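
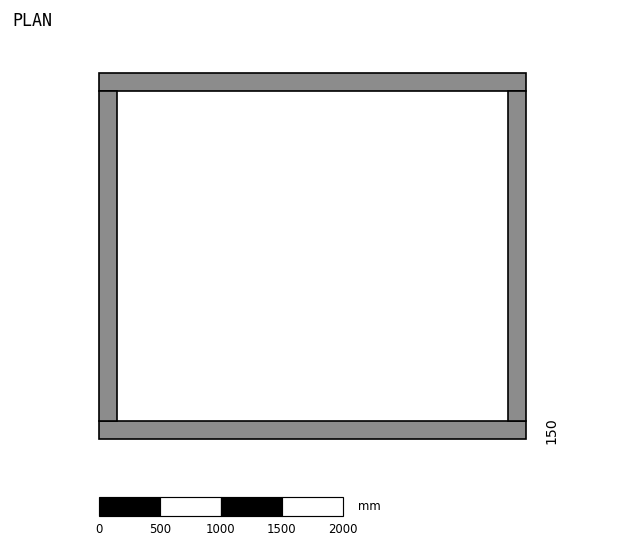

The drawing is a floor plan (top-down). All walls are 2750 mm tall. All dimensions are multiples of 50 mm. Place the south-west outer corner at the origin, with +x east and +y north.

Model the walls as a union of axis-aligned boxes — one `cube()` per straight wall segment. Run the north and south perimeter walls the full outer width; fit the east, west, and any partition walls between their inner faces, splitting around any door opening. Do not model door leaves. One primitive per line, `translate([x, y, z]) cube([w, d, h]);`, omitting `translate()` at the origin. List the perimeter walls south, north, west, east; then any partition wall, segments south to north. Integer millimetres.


cube([3500, 150, 2750]);
translate([0, 2850, 0]) cube([3500, 150, 2750]);
translate([0, 150, 0]) cube([150, 2700, 2750]);
translate([3350, 150, 0]) cube([150, 2700, 2750]);


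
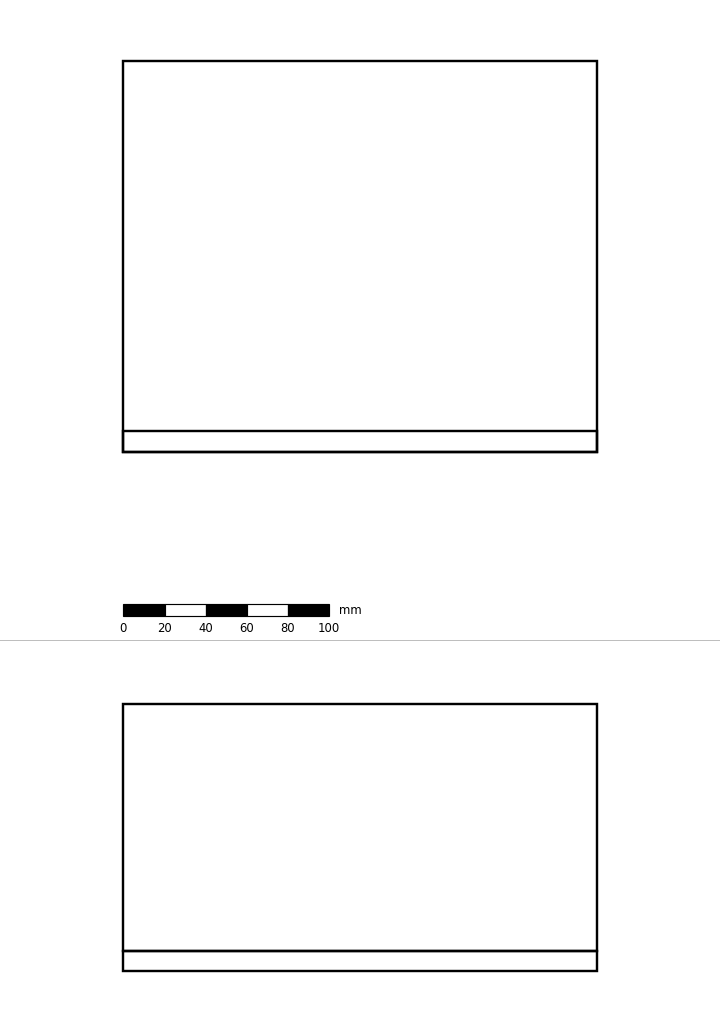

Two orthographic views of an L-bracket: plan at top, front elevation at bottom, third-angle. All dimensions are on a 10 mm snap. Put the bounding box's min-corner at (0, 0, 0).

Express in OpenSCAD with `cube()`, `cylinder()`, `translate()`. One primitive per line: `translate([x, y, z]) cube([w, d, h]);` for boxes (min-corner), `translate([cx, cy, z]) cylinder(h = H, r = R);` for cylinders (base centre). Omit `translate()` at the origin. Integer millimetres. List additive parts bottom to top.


cube([230, 190, 10]);
translate([0, 0, 10]) cube([230, 10, 120]);


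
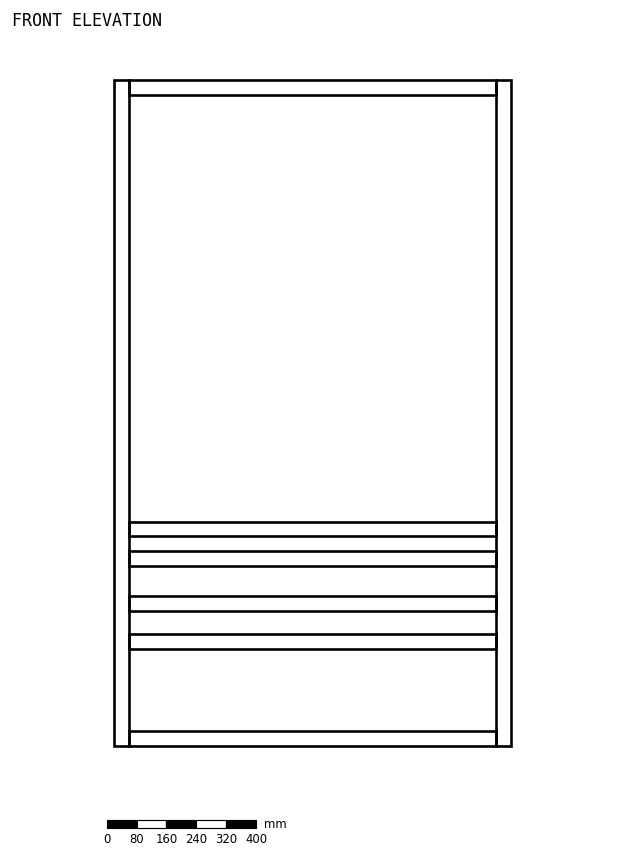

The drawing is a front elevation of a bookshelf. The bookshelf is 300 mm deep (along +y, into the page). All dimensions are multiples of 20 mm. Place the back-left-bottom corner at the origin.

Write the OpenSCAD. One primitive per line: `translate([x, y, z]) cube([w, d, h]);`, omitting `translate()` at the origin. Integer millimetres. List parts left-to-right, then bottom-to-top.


cube([40, 300, 1780]);
translate([40, 0, 0]) cube([980, 300, 40]);
translate([40, 0, 260]) cube([980, 300, 40]);
translate([40, 0, 360]) cube([980, 300, 40]);
translate([40, 0, 480]) cube([980, 300, 40]);
translate([40, 0, 560]) cube([980, 300, 40]);
translate([40, 0, 1740]) cube([980, 300, 40]);
translate([1020, 0, 0]) cube([40, 300, 1780]);


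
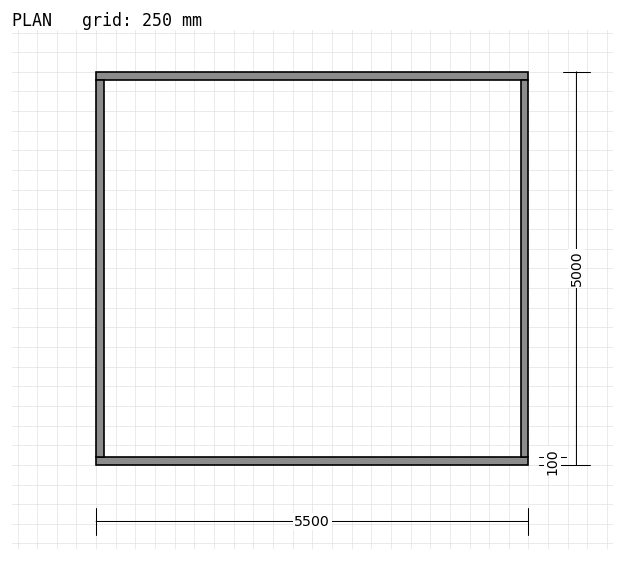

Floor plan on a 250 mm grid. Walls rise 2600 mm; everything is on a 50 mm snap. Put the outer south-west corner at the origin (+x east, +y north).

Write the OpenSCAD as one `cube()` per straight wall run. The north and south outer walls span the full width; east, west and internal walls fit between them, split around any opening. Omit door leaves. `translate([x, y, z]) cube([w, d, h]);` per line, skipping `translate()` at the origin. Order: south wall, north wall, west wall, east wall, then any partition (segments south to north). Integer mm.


cube([5500, 100, 2600]);
translate([0, 4900, 0]) cube([5500, 100, 2600]);
translate([0, 100, 0]) cube([100, 4800, 2600]);
translate([5400, 100, 0]) cube([100, 4800, 2600]);


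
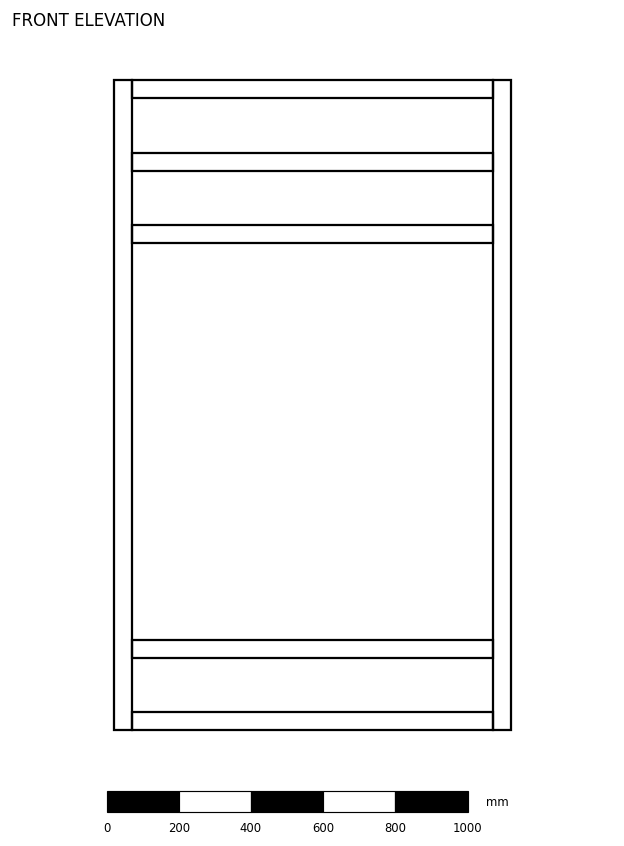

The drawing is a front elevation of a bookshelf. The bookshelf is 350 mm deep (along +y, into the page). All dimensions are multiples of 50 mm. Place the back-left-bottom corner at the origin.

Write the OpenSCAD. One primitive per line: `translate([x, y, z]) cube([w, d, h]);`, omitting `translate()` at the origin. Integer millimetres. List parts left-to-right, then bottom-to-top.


cube([50, 350, 1800]);
translate([50, 0, 0]) cube([1000, 350, 50]);
translate([50, 0, 200]) cube([1000, 350, 50]);
translate([50, 0, 1350]) cube([1000, 350, 50]);
translate([50, 0, 1550]) cube([1000, 350, 50]);
translate([50, 0, 1750]) cube([1000, 350, 50]);
translate([1050, 0, 0]) cube([50, 350, 1800]);


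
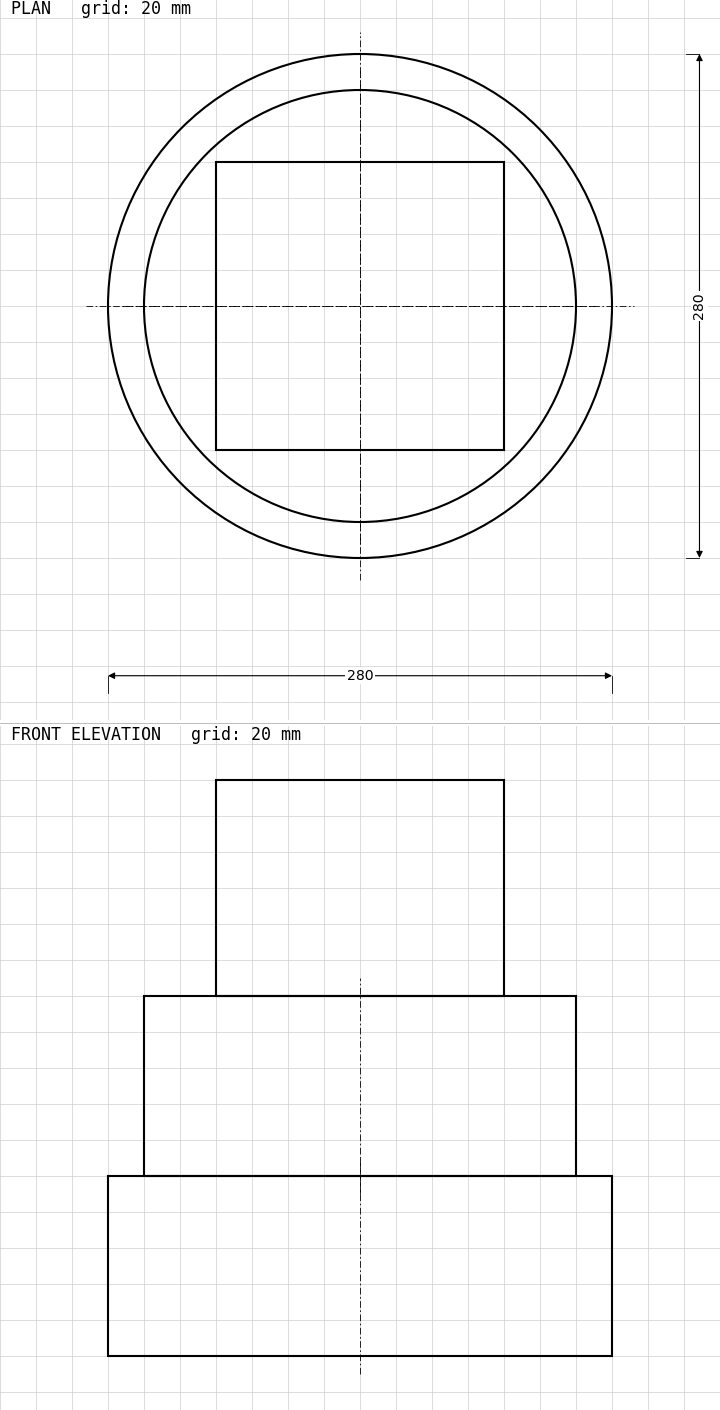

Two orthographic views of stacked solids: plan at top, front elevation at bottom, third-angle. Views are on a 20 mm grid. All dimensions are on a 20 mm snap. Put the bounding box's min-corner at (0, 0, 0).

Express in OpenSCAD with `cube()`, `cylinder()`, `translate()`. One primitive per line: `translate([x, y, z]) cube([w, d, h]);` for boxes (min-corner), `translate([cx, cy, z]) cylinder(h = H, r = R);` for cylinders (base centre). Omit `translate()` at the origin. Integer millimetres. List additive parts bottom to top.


translate([140, 140, 0]) cylinder(h = 100, r = 140);
translate([140, 140, 100]) cylinder(h = 100, r = 120);
translate([60, 60, 200]) cube([160, 160, 120]);


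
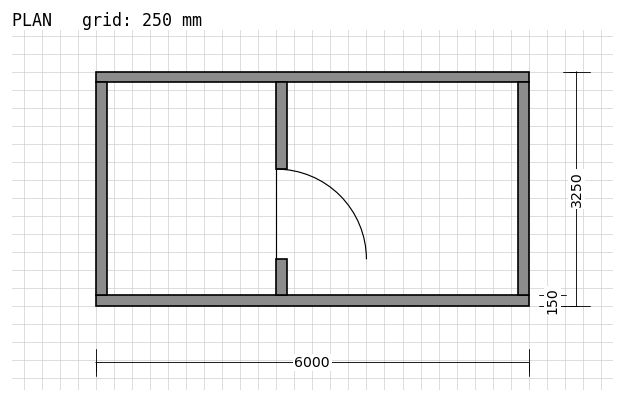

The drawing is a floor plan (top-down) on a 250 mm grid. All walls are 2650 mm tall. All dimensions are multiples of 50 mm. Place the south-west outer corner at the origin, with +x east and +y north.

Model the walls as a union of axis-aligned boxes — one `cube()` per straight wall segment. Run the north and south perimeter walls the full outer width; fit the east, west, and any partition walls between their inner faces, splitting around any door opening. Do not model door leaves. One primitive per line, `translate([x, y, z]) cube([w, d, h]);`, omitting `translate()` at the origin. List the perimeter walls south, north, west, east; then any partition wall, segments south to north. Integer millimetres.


cube([6000, 150, 2650]);
translate([0, 3100, 0]) cube([6000, 150, 2650]);
translate([0, 150, 0]) cube([150, 2950, 2650]);
translate([5850, 150, 0]) cube([150, 2950, 2650]);
translate([2500, 150, 0]) cube([150, 500, 2650]);
translate([2500, 1900, 0]) cube([150, 1200, 2650]);


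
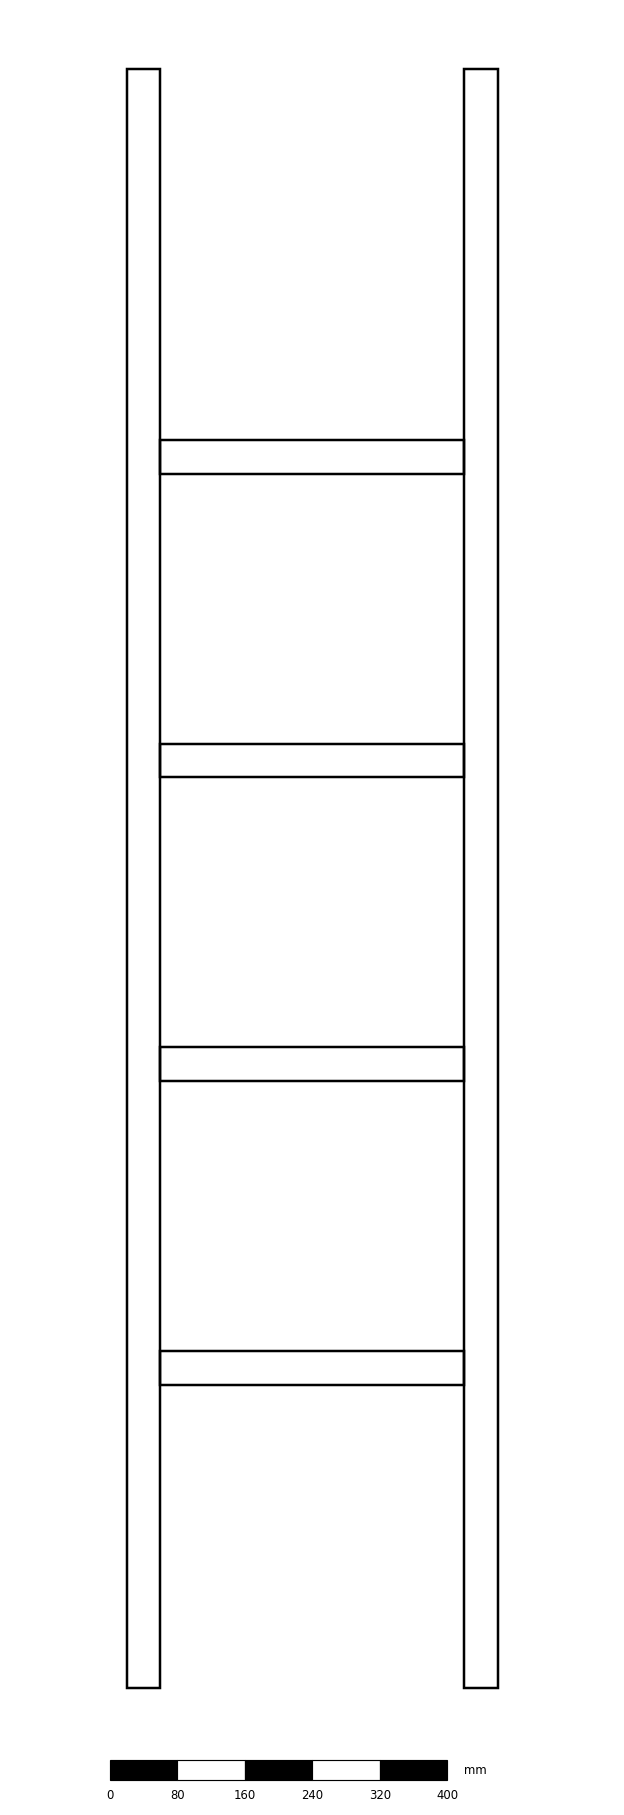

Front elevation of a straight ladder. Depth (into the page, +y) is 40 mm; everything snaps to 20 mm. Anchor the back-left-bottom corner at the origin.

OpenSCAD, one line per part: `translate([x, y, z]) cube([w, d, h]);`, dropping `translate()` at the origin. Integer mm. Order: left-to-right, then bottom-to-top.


cube([40, 40, 1920]);
translate([40, 0, 360]) cube([360, 40, 40]);
translate([40, 0, 720]) cube([360, 40, 40]);
translate([40, 0, 1080]) cube([360, 40, 40]);
translate([40, 0, 1440]) cube([360, 40, 40]);
translate([400, 0, 0]) cube([40, 40, 1920]);


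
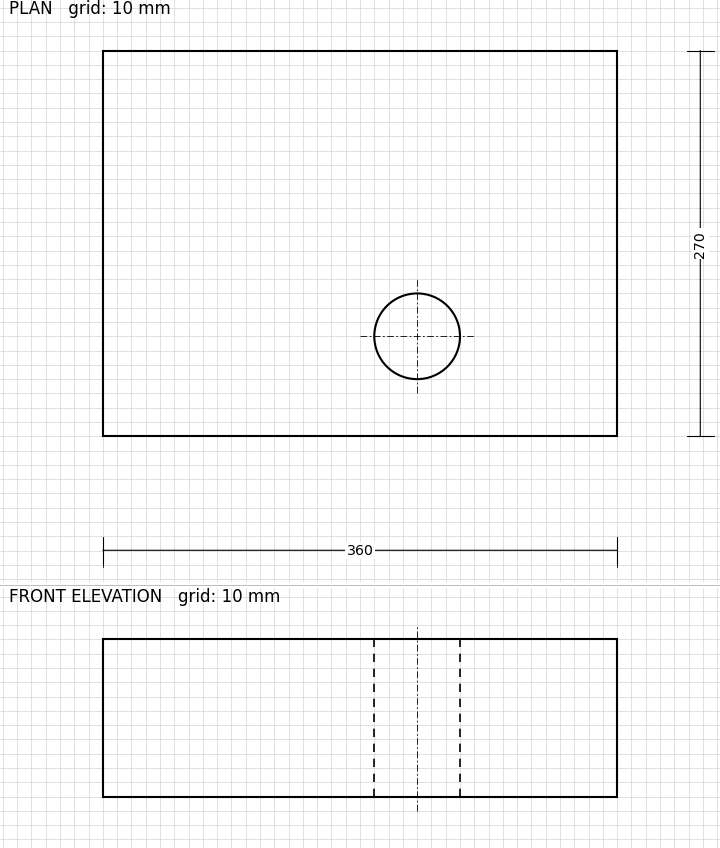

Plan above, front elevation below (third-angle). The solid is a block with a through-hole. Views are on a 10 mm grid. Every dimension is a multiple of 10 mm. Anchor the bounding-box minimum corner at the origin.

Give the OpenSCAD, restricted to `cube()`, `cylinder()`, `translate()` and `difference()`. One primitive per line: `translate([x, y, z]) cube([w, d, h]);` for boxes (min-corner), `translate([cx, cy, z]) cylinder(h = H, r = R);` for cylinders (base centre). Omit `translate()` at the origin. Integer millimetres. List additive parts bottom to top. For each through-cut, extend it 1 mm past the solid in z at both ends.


difference() {
  cube([360, 270, 110]);
  translate([220, 70, -1]) cylinder(h = 112, r = 30);
}


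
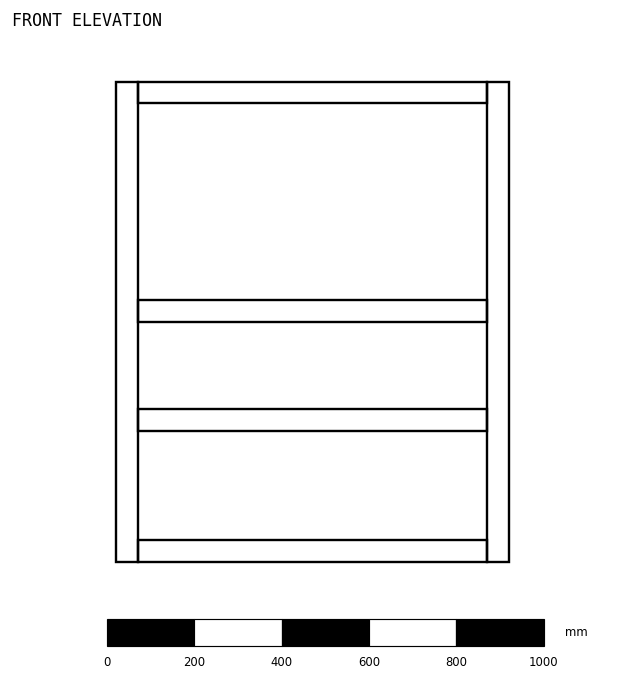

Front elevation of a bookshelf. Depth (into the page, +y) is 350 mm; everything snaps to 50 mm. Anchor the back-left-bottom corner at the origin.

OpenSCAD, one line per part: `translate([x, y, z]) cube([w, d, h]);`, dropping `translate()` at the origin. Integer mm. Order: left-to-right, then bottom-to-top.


cube([50, 350, 1100]);
translate([50, 0, 0]) cube([800, 350, 50]);
translate([50, 0, 300]) cube([800, 350, 50]);
translate([50, 0, 550]) cube([800, 350, 50]);
translate([50, 0, 1050]) cube([800, 350, 50]);
translate([850, 0, 0]) cube([50, 350, 1100]);


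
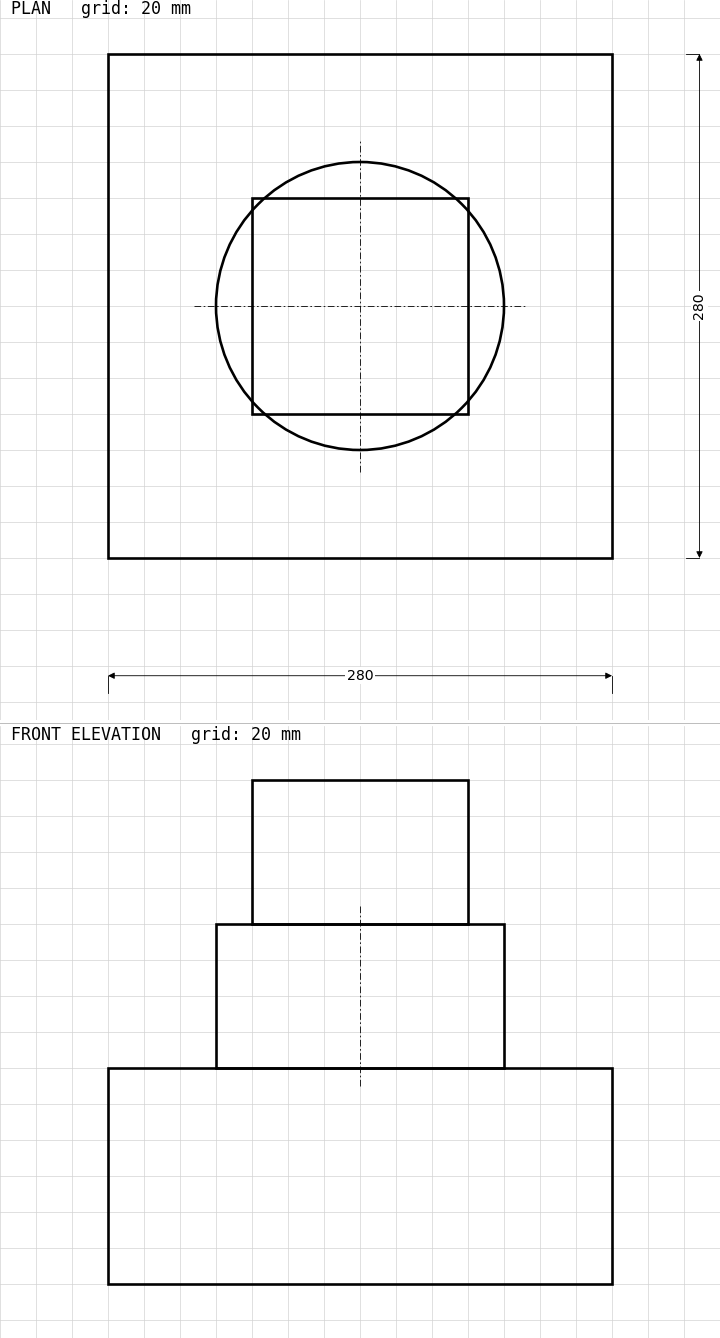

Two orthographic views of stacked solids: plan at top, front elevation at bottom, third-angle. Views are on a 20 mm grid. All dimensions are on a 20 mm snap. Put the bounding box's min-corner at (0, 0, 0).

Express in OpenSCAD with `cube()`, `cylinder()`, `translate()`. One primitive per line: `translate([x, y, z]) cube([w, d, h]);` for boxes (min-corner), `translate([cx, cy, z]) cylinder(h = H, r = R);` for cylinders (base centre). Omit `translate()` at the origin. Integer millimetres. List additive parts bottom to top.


cube([280, 280, 120]);
translate([140, 140, 120]) cylinder(h = 80, r = 80);
translate([80, 80, 200]) cube([120, 120, 80]);


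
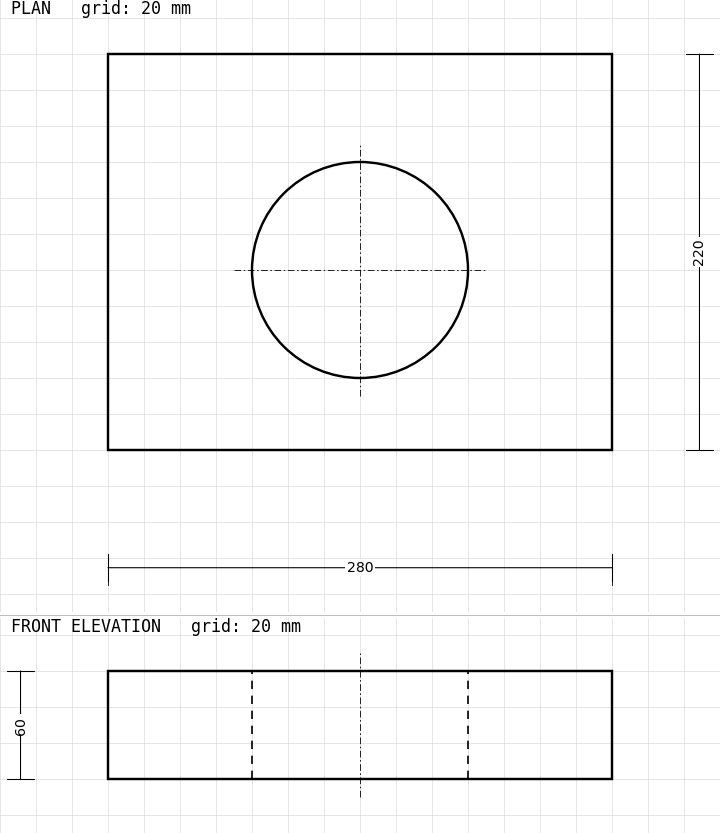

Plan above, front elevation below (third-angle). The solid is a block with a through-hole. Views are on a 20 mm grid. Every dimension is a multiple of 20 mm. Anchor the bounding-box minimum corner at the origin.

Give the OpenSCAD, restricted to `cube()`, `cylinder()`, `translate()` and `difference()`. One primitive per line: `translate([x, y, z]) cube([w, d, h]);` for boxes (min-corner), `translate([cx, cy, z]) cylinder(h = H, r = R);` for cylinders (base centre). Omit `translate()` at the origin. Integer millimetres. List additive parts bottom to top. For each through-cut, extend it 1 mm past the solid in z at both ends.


difference() {
  cube([280, 220, 60]);
  translate([140, 100, -1]) cylinder(h = 62, r = 60);
}


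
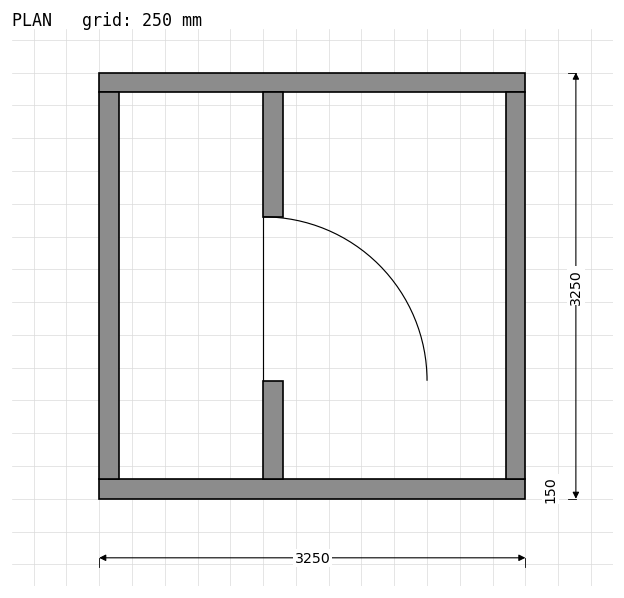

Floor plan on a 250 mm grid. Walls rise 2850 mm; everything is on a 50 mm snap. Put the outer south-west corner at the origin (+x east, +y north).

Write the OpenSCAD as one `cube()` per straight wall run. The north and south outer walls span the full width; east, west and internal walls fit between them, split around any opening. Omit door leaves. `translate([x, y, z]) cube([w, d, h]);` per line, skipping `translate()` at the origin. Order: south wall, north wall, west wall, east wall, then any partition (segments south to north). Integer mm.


cube([3250, 150, 2850]);
translate([0, 3100, 0]) cube([3250, 150, 2850]);
translate([0, 150, 0]) cube([150, 2950, 2850]);
translate([3100, 150, 0]) cube([150, 2950, 2850]);
translate([1250, 150, 0]) cube([150, 750, 2850]);
translate([1250, 2150, 0]) cube([150, 950, 2850]);


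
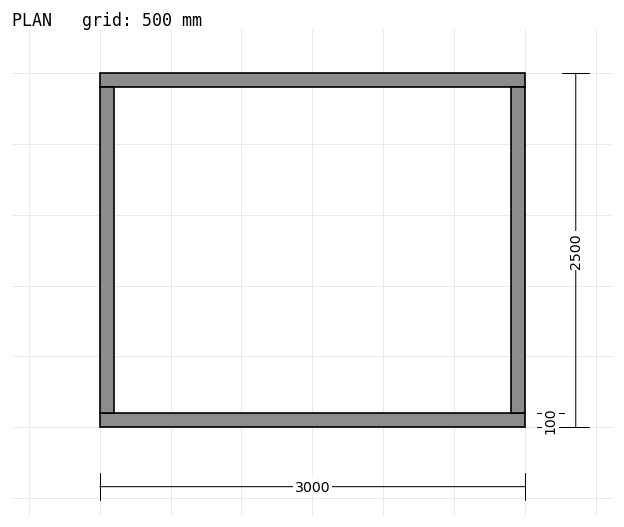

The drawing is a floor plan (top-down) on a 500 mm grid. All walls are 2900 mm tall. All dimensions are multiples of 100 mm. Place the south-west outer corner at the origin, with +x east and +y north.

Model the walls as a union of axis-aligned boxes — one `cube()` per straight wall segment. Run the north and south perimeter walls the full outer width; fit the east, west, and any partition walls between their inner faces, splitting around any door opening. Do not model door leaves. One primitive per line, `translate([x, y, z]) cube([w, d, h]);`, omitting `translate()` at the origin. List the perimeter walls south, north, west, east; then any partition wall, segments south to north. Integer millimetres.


cube([3000, 100, 2900]);
translate([0, 2400, 0]) cube([3000, 100, 2900]);
translate([0, 100, 0]) cube([100, 2300, 2900]);
translate([2900, 100, 0]) cube([100, 2300, 2900]);


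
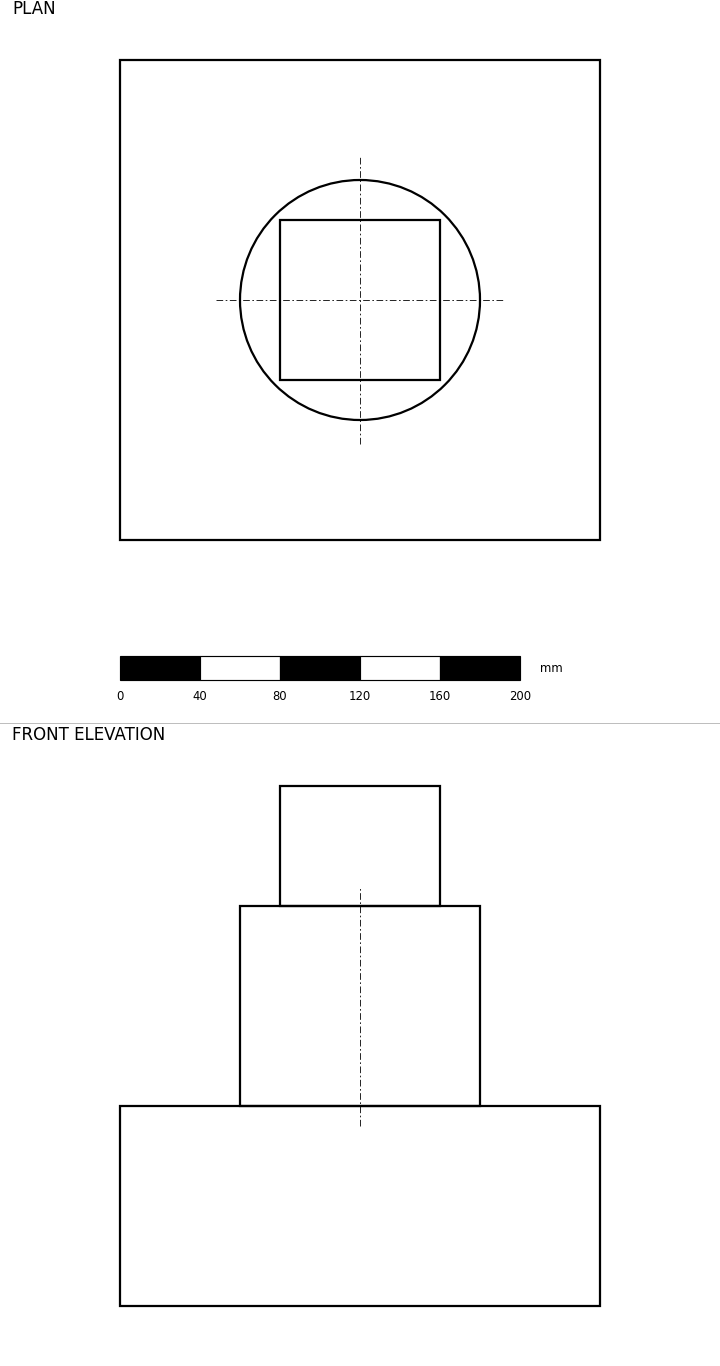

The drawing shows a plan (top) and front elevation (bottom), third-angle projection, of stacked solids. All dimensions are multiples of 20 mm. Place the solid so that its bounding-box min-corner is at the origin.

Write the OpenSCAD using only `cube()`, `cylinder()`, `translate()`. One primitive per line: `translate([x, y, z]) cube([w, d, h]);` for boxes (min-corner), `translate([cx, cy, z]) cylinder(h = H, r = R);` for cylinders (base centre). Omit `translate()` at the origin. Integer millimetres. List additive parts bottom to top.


cube([240, 240, 100]);
translate([120, 120, 100]) cylinder(h = 100, r = 60);
translate([80, 80, 200]) cube([80, 80, 60]);


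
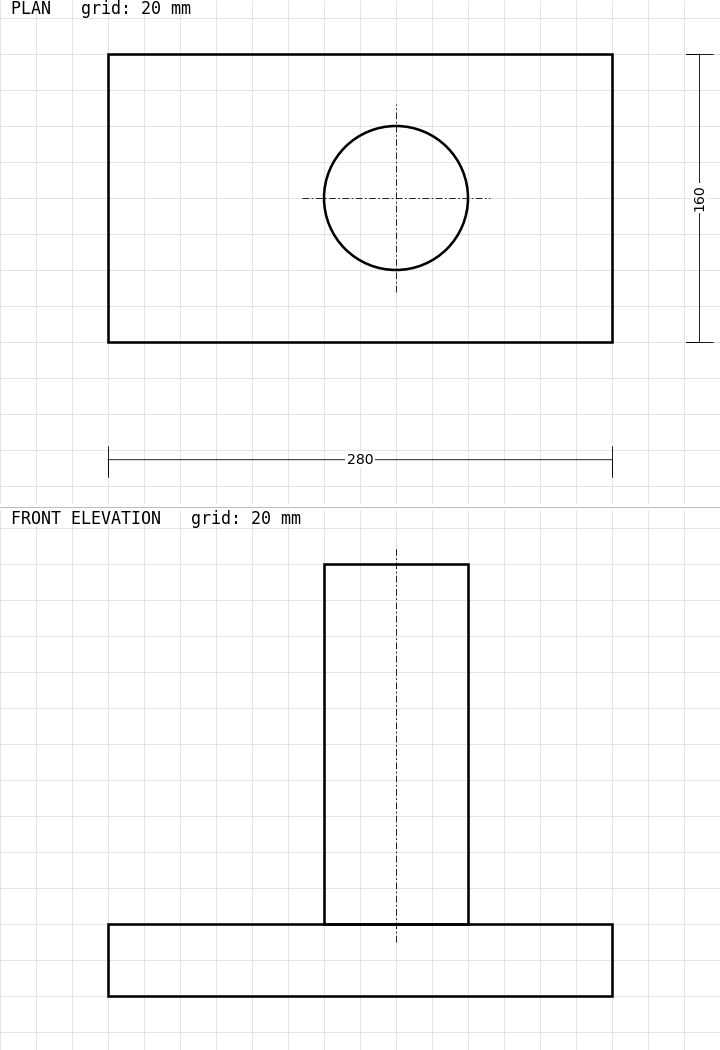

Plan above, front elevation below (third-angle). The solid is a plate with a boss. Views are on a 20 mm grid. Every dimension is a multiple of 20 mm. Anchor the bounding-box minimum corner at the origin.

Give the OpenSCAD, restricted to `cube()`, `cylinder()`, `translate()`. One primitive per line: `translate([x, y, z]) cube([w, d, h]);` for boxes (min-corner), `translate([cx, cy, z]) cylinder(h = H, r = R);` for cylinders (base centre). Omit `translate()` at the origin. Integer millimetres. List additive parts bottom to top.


cube([280, 160, 40]);
translate([160, 80, 40]) cylinder(h = 200, r = 40);


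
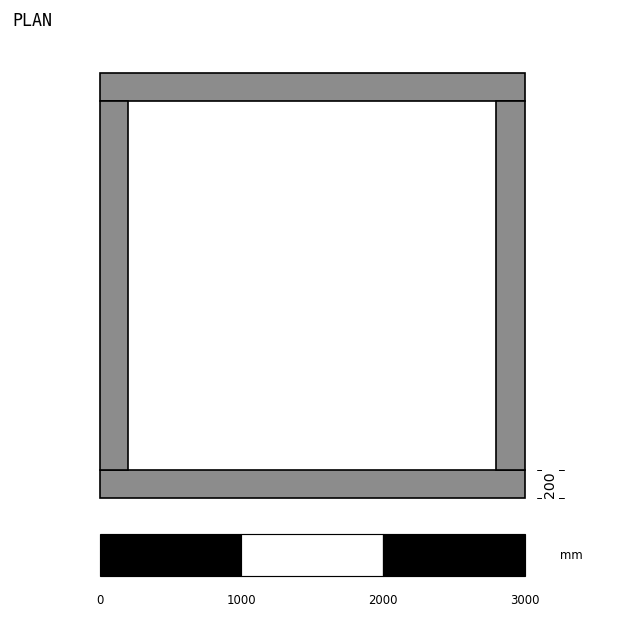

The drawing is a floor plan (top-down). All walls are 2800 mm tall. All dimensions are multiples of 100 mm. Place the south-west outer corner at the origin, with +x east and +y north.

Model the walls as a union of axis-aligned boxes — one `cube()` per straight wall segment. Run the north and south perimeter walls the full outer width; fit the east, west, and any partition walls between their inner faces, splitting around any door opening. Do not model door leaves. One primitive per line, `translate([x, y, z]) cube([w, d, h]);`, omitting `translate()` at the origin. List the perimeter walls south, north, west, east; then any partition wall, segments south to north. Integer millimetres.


cube([3000, 200, 2800]);
translate([0, 2800, 0]) cube([3000, 200, 2800]);
translate([0, 200, 0]) cube([200, 2600, 2800]);
translate([2800, 200, 0]) cube([200, 2600, 2800]);


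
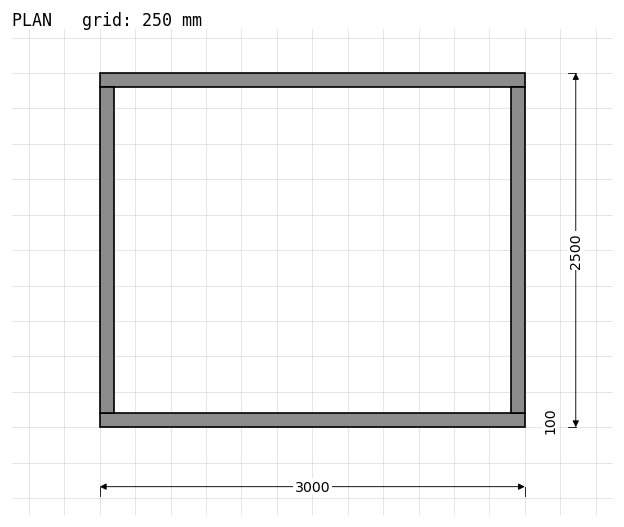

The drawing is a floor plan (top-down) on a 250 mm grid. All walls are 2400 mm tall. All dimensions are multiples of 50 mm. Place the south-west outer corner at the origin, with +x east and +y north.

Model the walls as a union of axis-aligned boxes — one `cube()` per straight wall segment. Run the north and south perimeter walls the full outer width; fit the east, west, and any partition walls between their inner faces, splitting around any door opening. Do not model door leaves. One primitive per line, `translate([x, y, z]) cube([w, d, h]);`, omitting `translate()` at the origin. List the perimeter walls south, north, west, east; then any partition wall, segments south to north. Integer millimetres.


cube([3000, 100, 2400]);
translate([0, 2400, 0]) cube([3000, 100, 2400]);
translate([0, 100, 0]) cube([100, 2300, 2400]);
translate([2900, 100, 0]) cube([100, 2300, 2400]);


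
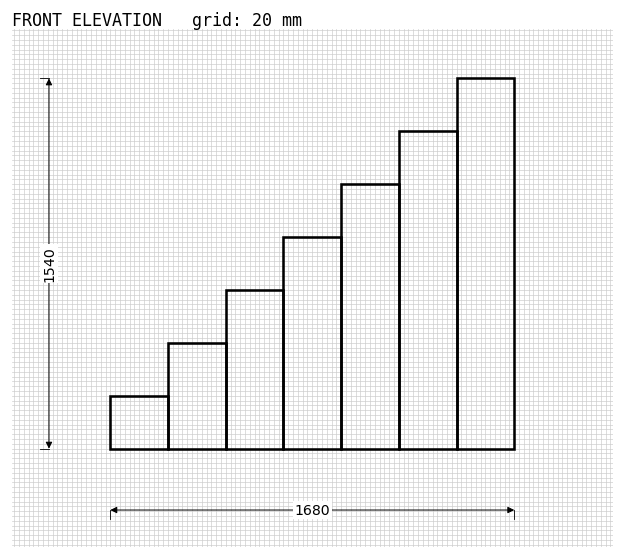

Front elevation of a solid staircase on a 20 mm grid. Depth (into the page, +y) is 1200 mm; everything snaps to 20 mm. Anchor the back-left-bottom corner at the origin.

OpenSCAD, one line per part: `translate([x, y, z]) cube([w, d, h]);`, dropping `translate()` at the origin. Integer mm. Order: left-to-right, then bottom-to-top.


cube([240, 1200, 220]);
translate([240, 0, 0]) cube([240, 1200, 440]);
translate([480, 0, 0]) cube([240, 1200, 660]);
translate([720, 0, 0]) cube([240, 1200, 880]);
translate([960, 0, 0]) cube([240, 1200, 1100]);
translate([1200, 0, 0]) cube([240, 1200, 1320]);
translate([1440, 0, 0]) cube([240, 1200, 1540]);


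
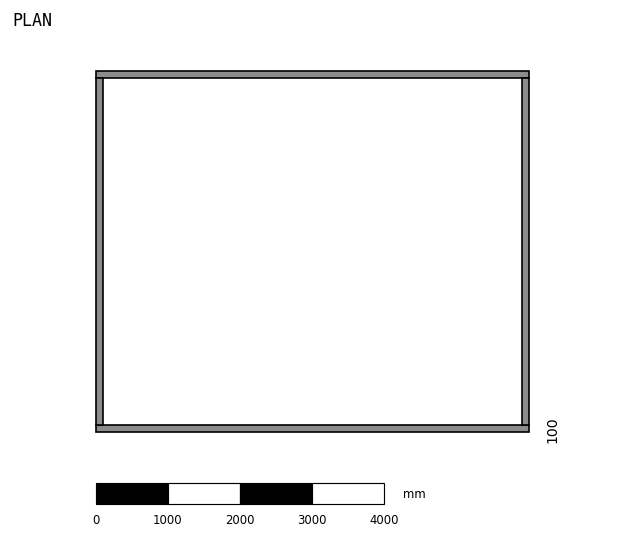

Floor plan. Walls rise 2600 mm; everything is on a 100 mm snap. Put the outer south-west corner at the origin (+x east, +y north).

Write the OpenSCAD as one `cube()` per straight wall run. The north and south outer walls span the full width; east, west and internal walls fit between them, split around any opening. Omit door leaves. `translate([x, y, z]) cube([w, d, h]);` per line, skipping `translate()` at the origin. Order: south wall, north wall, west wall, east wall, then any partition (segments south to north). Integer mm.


cube([6000, 100, 2600]);
translate([0, 4900, 0]) cube([6000, 100, 2600]);
translate([0, 100, 0]) cube([100, 4800, 2600]);
translate([5900, 100, 0]) cube([100, 4800, 2600]);


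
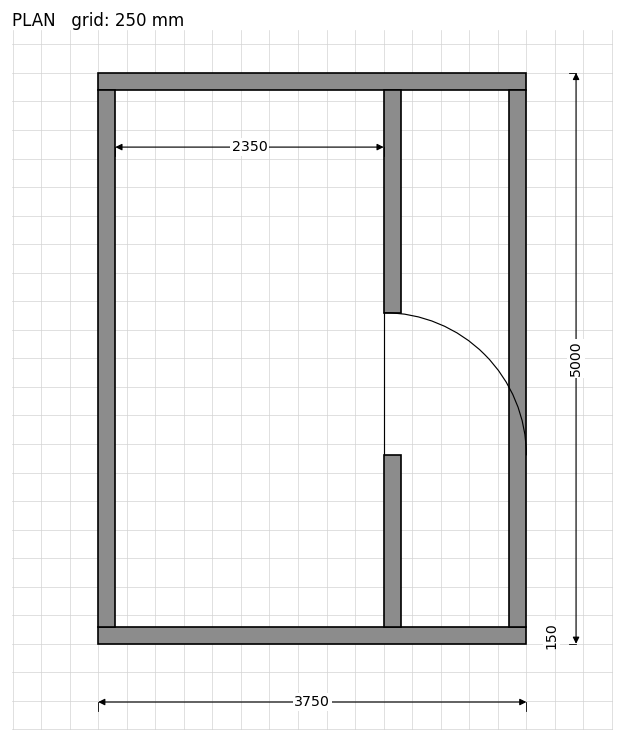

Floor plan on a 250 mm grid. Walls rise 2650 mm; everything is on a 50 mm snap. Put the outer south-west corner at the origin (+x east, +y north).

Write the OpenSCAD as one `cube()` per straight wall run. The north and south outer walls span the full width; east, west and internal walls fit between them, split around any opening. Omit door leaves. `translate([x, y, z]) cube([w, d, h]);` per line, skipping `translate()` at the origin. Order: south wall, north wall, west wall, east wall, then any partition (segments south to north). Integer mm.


cube([3750, 150, 2650]);
translate([0, 4850, 0]) cube([3750, 150, 2650]);
translate([0, 150, 0]) cube([150, 4700, 2650]);
translate([3600, 150, 0]) cube([150, 4700, 2650]);
translate([2500, 150, 0]) cube([150, 1500, 2650]);
translate([2500, 2900, 0]) cube([150, 1950, 2650]);


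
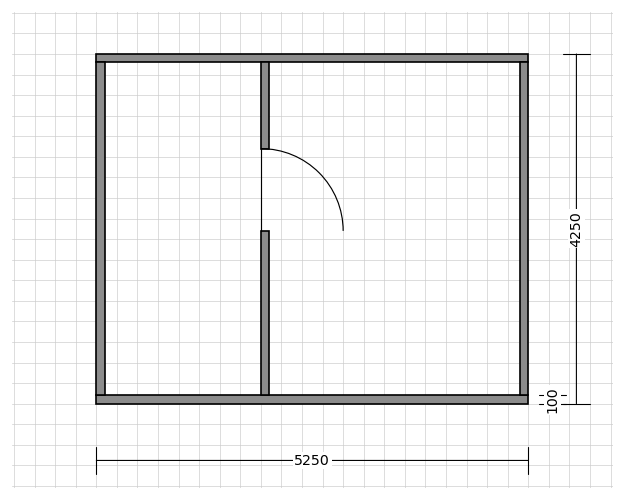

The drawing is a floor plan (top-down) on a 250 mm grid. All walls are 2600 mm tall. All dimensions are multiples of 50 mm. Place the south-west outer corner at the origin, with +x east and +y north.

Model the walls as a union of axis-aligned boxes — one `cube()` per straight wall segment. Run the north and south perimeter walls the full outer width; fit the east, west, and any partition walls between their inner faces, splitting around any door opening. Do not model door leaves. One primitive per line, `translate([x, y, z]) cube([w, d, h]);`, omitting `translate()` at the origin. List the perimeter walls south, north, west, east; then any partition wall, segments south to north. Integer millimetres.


cube([5250, 100, 2600]);
translate([0, 4150, 0]) cube([5250, 100, 2600]);
translate([0, 100, 0]) cube([100, 4050, 2600]);
translate([5150, 100, 0]) cube([100, 4050, 2600]);
translate([2000, 100, 0]) cube([100, 2000, 2600]);
translate([2000, 3100, 0]) cube([100, 1050, 2600]);


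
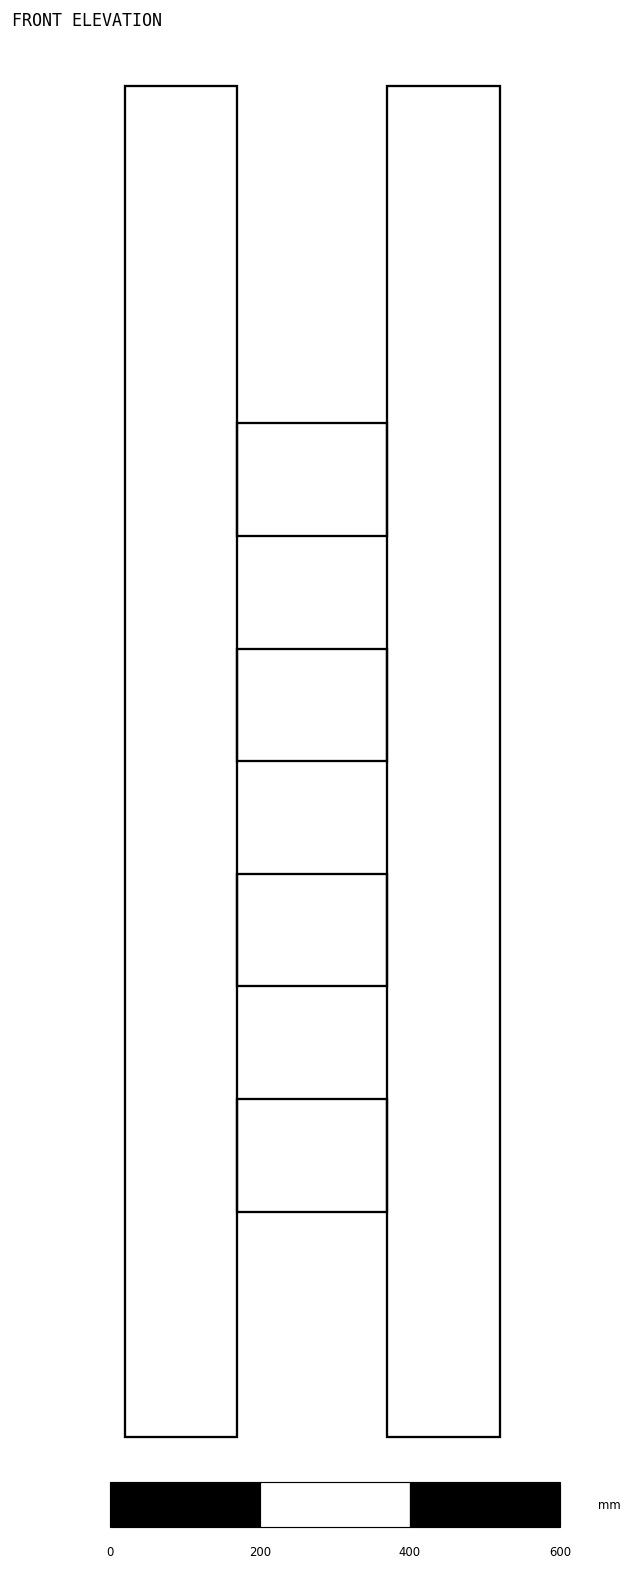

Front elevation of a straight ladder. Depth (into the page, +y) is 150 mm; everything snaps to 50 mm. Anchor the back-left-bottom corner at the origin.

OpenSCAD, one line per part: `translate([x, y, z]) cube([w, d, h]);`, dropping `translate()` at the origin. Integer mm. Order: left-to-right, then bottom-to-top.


cube([150, 150, 1800]);
translate([150, 0, 300]) cube([200, 150, 150]);
translate([150, 0, 600]) cube([200, 150, 150]);
translate([150, 0, 900]) cube([200, 150, 150]);
translate([150, 0, 1200]) cube([200, 150, 150]);
translate([350, 0, 0]) cube([150, 150, 1800]);


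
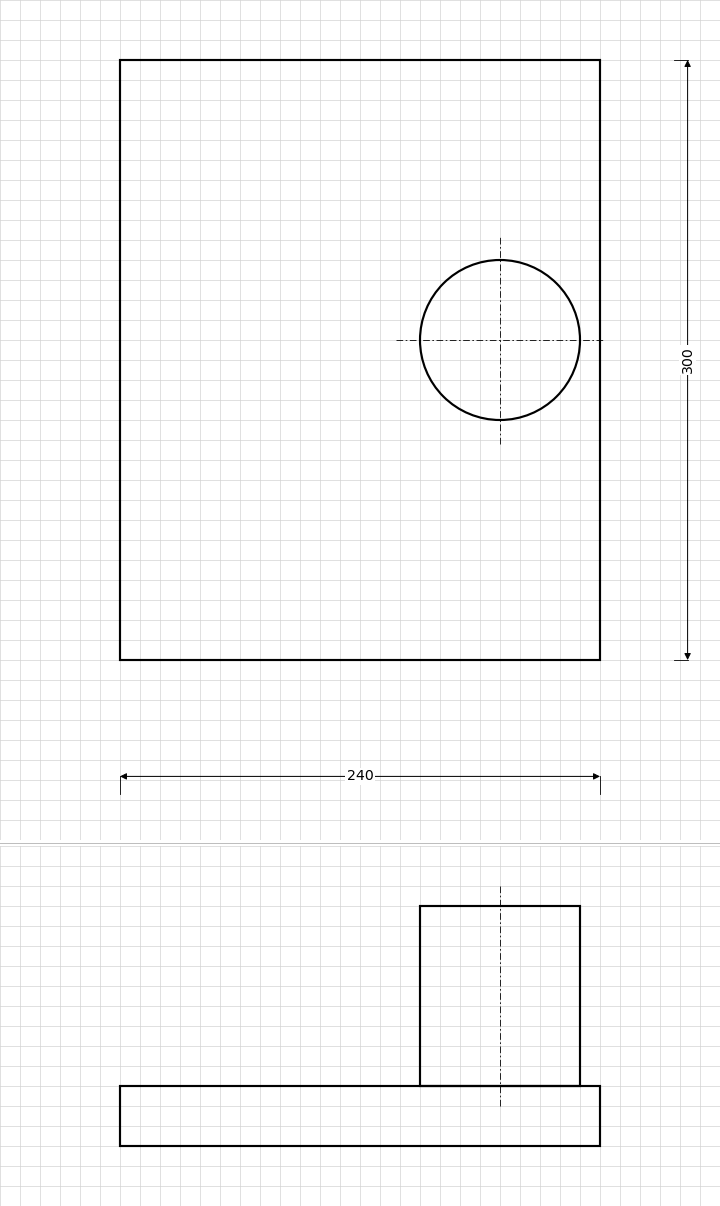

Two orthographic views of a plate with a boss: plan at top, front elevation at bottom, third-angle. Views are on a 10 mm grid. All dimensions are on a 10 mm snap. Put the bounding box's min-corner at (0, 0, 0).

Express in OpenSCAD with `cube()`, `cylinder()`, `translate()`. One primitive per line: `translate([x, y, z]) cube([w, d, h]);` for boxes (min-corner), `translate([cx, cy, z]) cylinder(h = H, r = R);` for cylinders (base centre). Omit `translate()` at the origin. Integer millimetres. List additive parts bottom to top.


cube([240, 300, 30]);
translate([190, 160, 30]) cylinder(h = 90, r = 40);


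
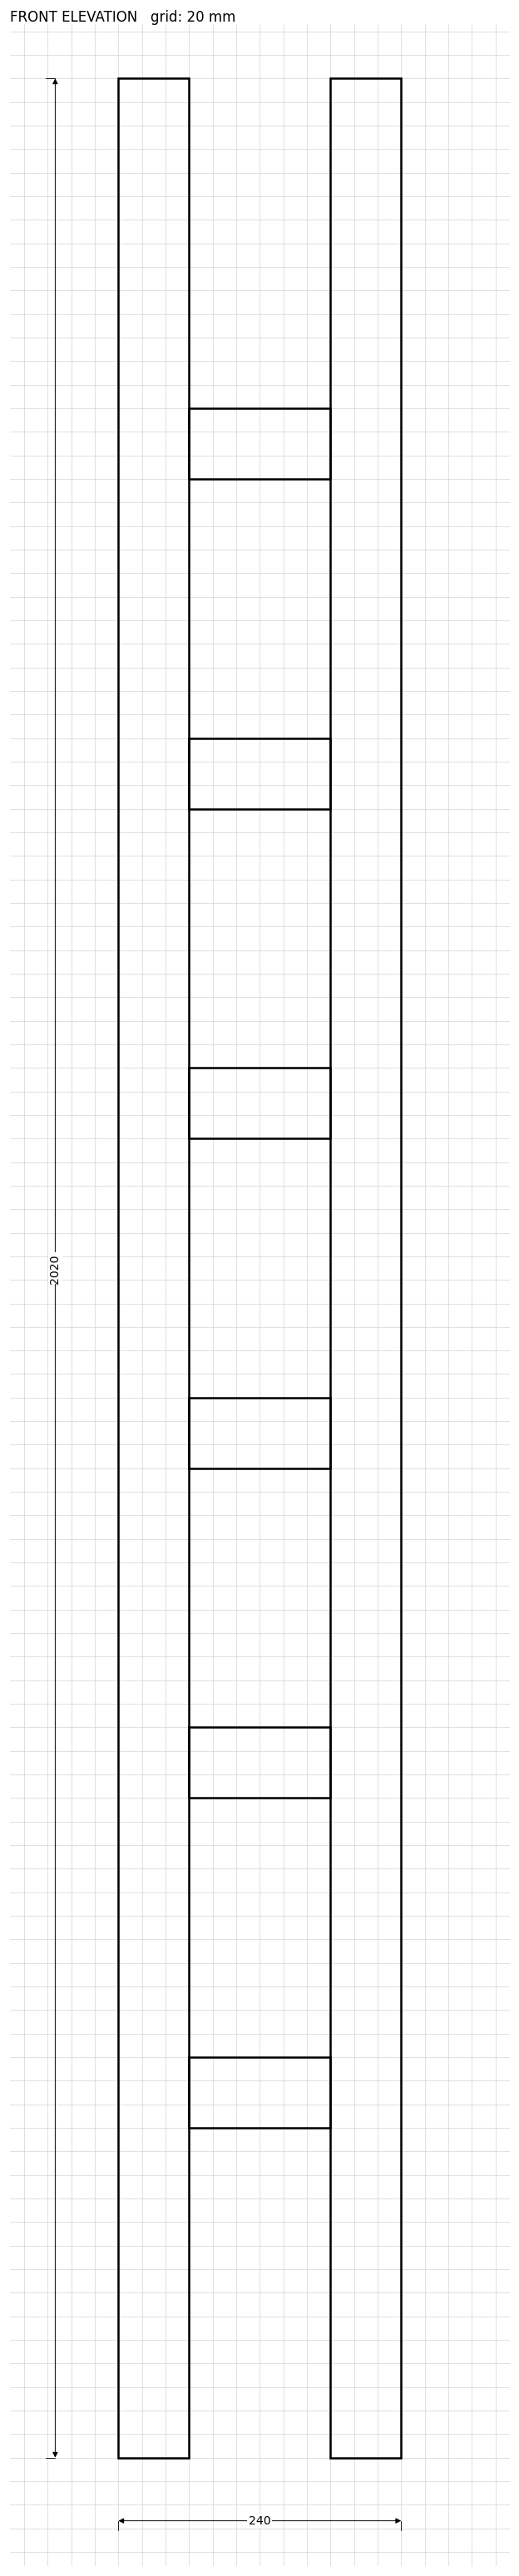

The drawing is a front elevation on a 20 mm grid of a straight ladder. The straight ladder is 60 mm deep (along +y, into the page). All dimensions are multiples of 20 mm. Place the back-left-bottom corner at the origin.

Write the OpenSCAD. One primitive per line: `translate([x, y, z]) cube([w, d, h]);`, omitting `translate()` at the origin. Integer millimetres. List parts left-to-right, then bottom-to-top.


cube([60, 60, 2020]);
translate([60, 0, 280]) cube([120, 60, 60]);
translate([60, 0, 560]) cube([120, 60, 60]);
translate([60, 0, 840]) cube([120, 60, 60]);
translate([60, 0, 1120]) cube([120, 60, 60]);
translate([60, 0, 1400]) cube([120, 60, 60]);
translate([60, 0, 1680]) cube([120, 60, 60]);
translate([180, 0, 0]) cube([60, 60, 2020]);


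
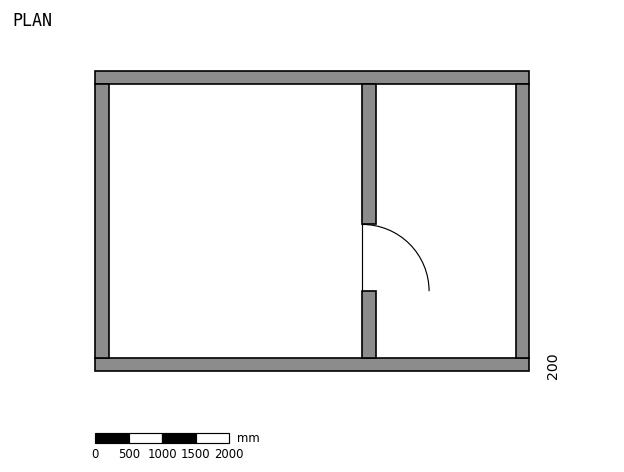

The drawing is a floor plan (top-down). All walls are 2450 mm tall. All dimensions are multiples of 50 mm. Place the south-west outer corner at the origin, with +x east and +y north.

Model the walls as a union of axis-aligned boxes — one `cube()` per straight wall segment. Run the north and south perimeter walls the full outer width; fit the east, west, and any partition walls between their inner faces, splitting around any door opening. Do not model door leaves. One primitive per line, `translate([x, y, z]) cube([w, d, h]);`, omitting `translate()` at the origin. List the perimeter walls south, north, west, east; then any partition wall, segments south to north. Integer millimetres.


cube([6500, 200, 2450]);
translate([0, 4300, 0]) cube([6500, 200, 2450]);
translate([0, 200, 0]) cube([200, 4100, 2450]);
translate([6300, 200, 0]) cube([200, 4100, 2450]);
translate([4000, 200, 0]) cube([200, 1000, 2450]);
translate([4000, 2200, 0]) cube([200, 2100, 2450]);


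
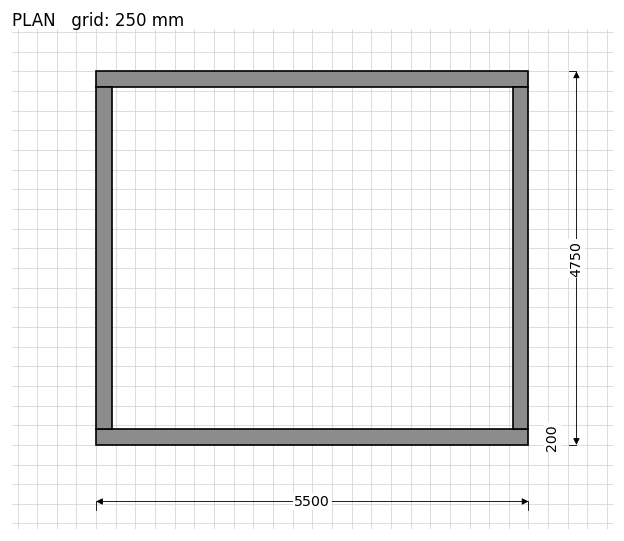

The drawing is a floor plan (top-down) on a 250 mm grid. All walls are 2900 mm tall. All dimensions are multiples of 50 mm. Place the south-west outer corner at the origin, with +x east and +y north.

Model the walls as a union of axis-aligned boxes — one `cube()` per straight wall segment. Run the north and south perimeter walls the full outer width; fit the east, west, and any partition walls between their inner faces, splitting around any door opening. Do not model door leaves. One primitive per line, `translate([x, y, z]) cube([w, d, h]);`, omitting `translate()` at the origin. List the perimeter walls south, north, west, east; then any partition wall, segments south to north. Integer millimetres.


cube([5500, 200, 2900]);
translate([0, 4550, 0]) cube([5500, 200, 2900]);
translate([0, 200, 0]) cube([200, 4350, 2900]);
translate([5300, 200, 0]) cube([200, 4350, 2900]);


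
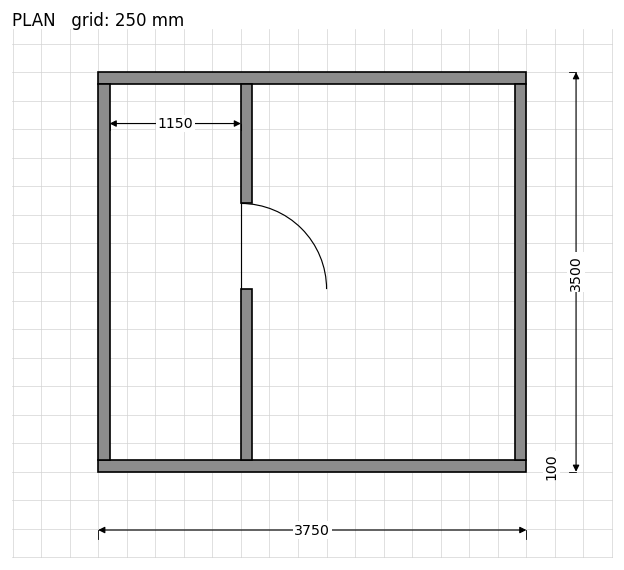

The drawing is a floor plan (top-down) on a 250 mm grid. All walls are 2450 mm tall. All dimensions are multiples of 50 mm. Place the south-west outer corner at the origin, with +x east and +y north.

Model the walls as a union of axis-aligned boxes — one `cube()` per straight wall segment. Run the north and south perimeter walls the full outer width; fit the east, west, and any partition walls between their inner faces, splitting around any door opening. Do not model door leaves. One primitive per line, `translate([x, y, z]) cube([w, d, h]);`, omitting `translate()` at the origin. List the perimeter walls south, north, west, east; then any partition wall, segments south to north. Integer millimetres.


cube([3750, 100, 2450]);
translate([0, 3400, 0]) cube([3750, 100, 2450]);
translate([0, 100, 0]) cube([100, 3300, 2450]);
translate([3650, 100, 0]) cube([100, 3300, 2450]);
translate([1250, 100, 0]) cube([100, 1500, 2450]);
translate([1250, 2350, 0]) cube([100, 1050, 2450]);


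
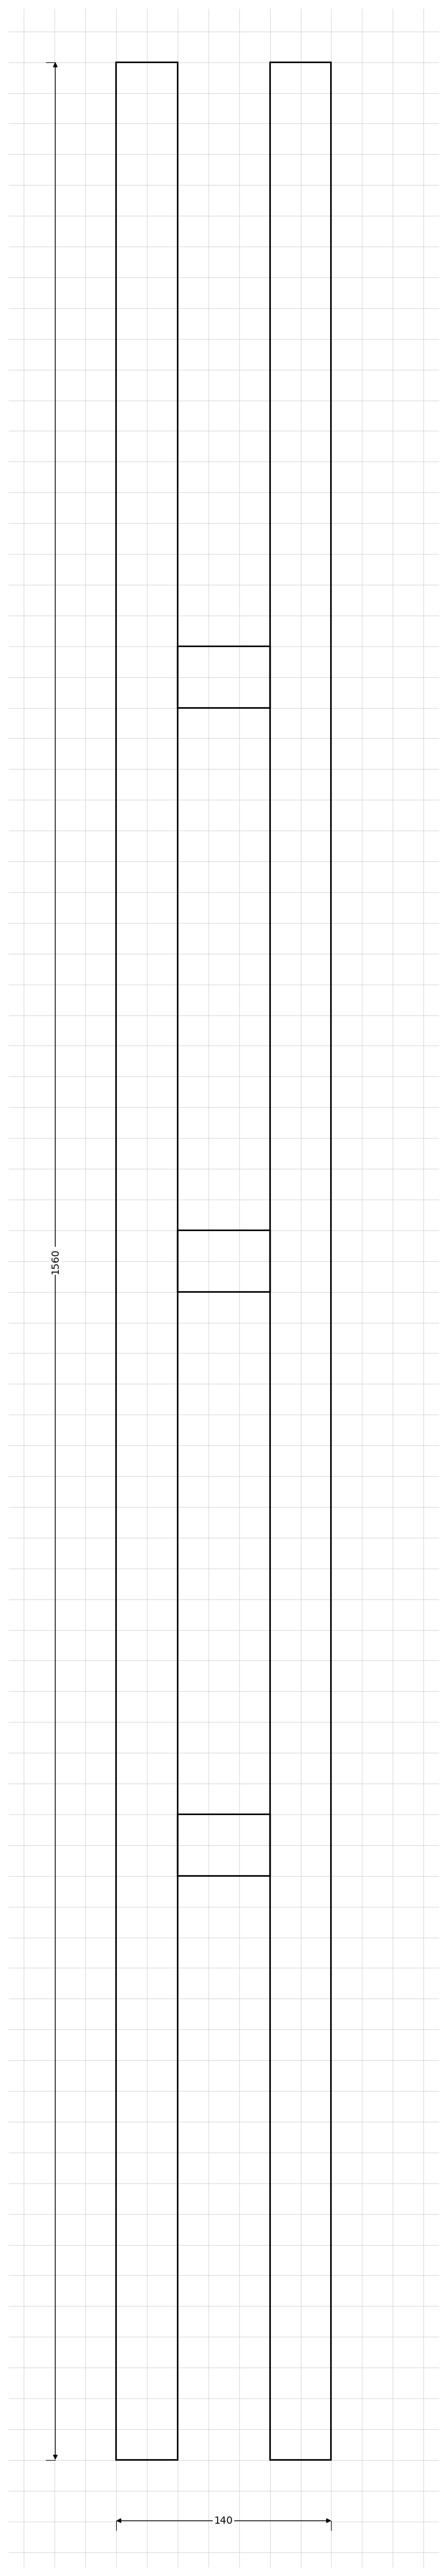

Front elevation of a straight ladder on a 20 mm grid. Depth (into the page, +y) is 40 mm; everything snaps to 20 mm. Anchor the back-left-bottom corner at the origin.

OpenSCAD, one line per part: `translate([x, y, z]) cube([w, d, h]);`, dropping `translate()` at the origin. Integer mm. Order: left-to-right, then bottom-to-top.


cube([40, 40, 1560]);
translate([40, 0, 380]) cube([60, 40, 40]);
translate([40, 0, 760]) cube([60, 40, 40]);
translate([40, 0, 1140]) cube([60, 40, 40]);
translate([100, 0, 0]) cube([40, 40, 1560]);


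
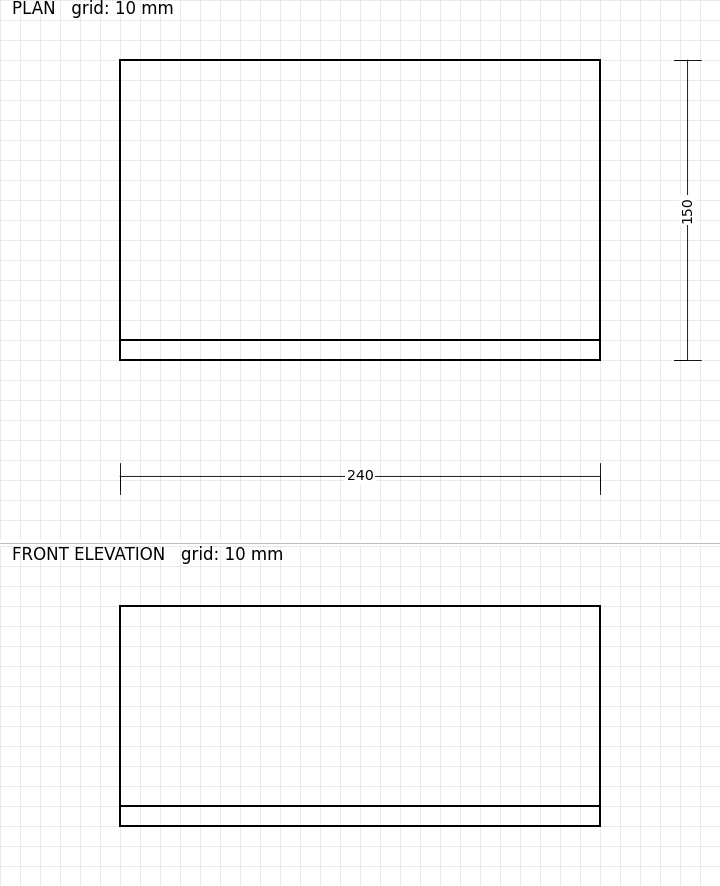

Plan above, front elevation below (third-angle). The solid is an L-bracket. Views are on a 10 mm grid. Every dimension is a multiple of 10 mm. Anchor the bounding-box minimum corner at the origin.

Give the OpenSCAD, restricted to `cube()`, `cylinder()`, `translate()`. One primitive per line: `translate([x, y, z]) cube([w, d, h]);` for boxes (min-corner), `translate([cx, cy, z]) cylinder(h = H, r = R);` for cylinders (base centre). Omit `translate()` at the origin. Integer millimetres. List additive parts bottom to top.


cube([240, 150, 10]);
translate([0, 0, 10]) cube([240, 10, 100]);


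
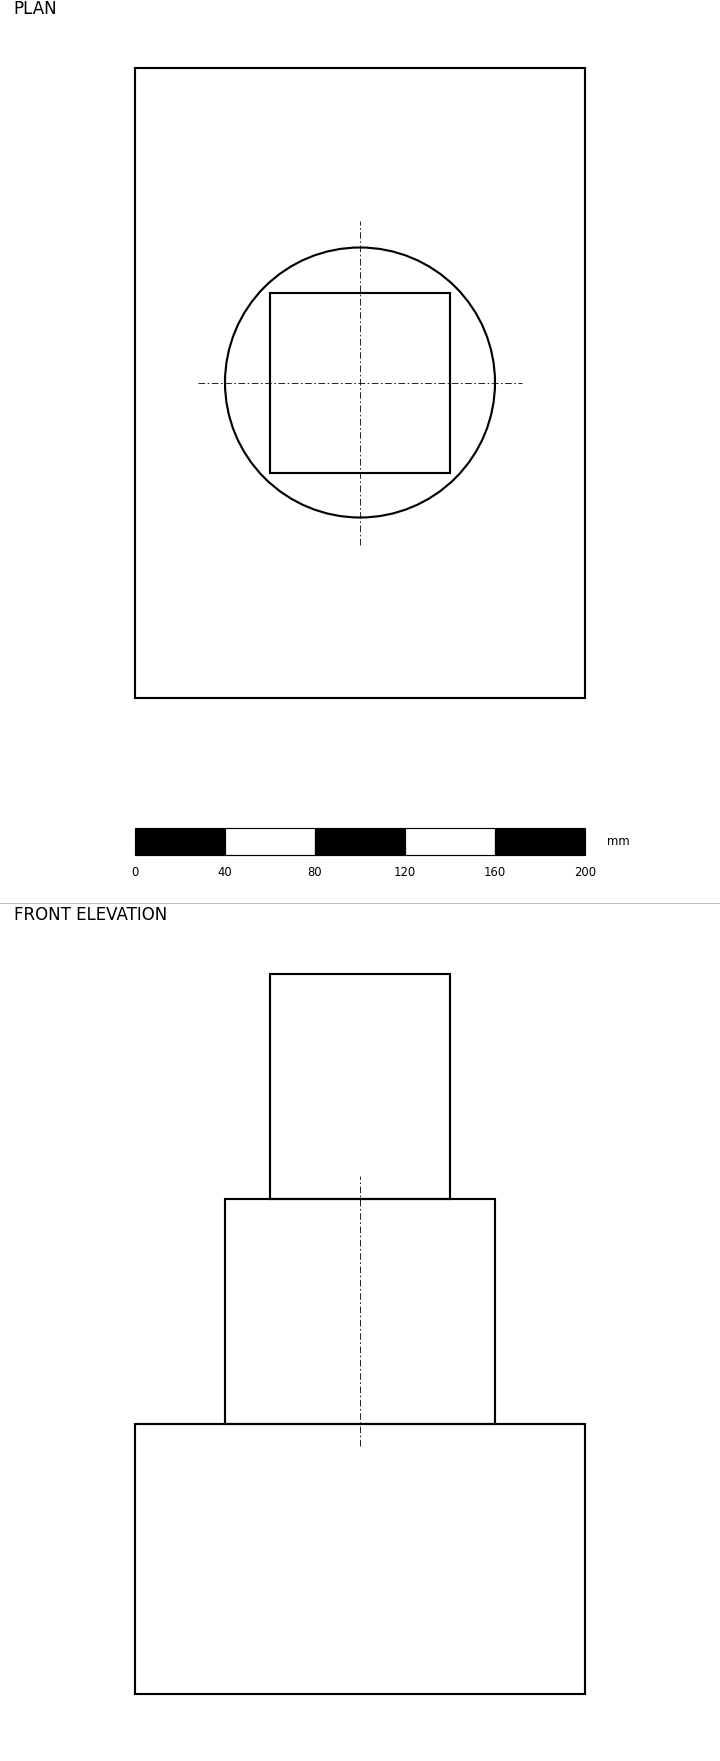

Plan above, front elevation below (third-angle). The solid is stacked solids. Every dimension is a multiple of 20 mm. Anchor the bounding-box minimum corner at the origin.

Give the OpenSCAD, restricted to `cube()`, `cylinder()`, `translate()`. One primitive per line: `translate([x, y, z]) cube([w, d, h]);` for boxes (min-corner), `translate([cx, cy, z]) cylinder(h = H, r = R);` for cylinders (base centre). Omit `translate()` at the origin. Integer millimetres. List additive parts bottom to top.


cube([200, 280, 120]);
translate([100, 140, 120]) cylinder(h = 100, r = 60);
translate([60, 100, 220]) cube([80, 80, 100]);


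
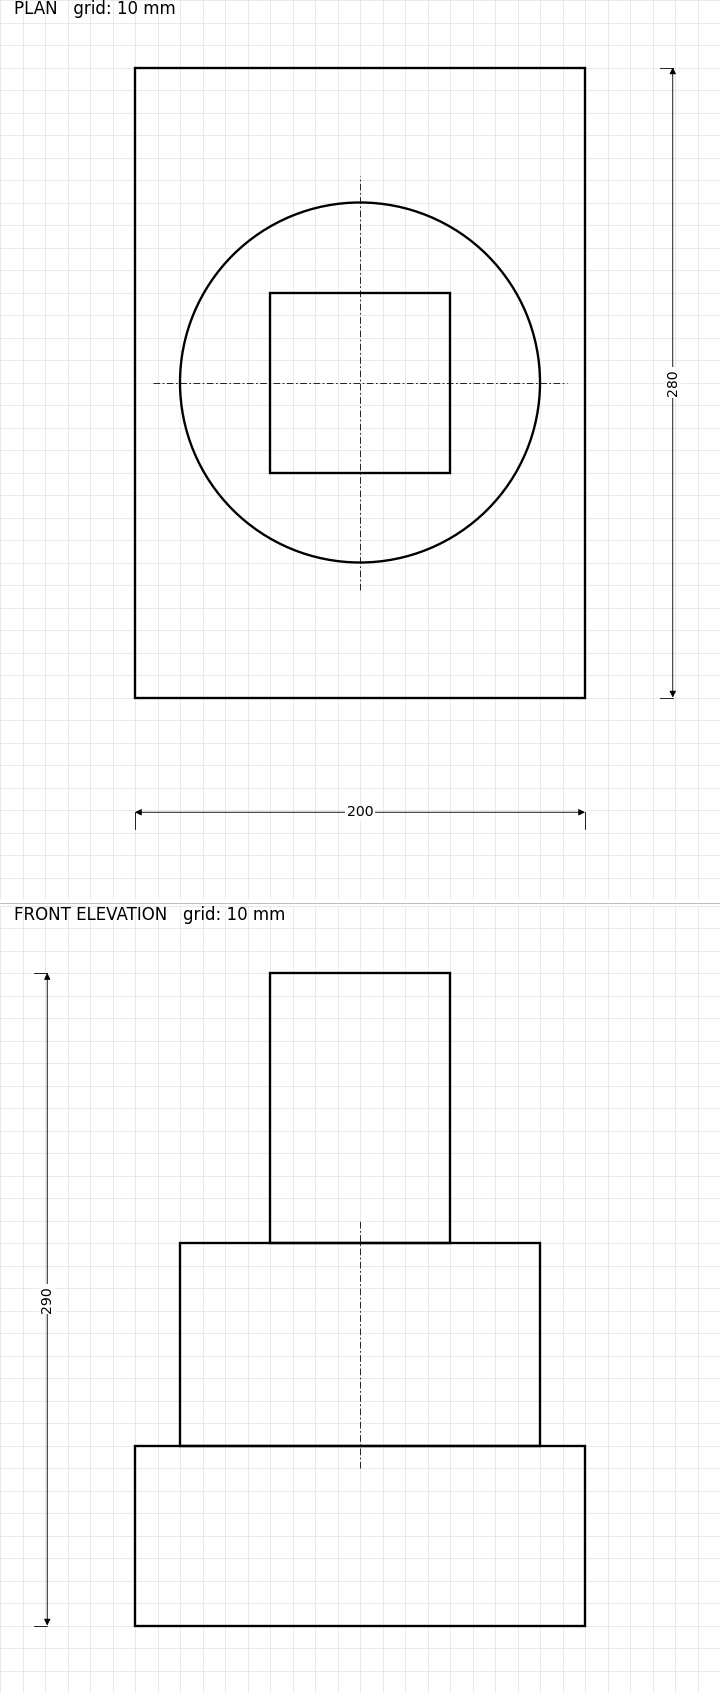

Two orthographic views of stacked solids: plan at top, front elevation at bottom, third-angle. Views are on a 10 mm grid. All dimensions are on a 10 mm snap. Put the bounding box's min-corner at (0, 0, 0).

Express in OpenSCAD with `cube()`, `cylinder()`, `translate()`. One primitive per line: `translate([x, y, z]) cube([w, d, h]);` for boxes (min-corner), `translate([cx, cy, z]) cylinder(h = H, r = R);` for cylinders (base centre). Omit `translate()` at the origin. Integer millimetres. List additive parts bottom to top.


cube([200, 280, 80]);
translate([100, 140, 80]) cylinder(h = 90, r = 80);
translate([60, 100, 170]) cube([80, 80, 120]);


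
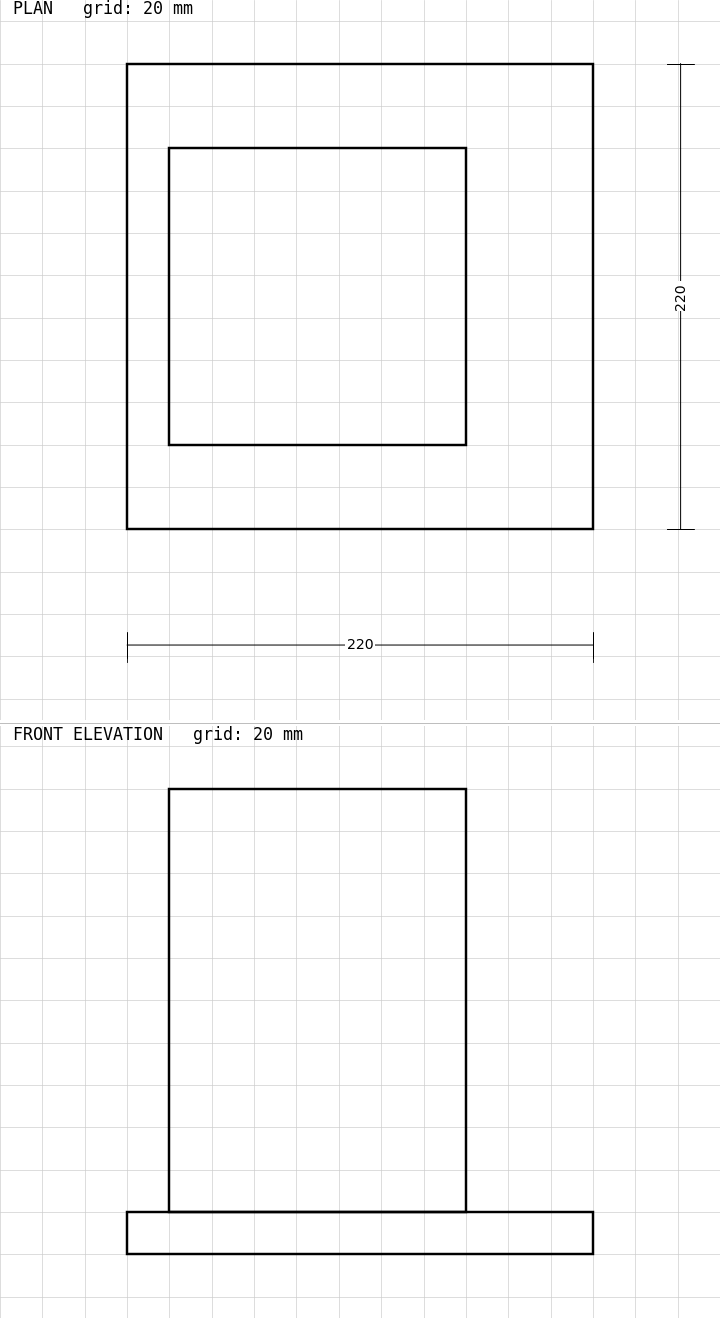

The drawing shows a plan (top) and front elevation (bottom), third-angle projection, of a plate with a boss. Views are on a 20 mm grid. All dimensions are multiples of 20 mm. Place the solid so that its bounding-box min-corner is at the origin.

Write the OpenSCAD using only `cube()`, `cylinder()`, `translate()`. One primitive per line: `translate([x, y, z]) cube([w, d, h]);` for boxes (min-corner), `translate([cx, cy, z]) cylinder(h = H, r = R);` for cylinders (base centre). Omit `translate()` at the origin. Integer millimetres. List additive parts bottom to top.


cube([220, 220, 20]);
translate([20, 40, 20]) cube([140, 140, 200]);


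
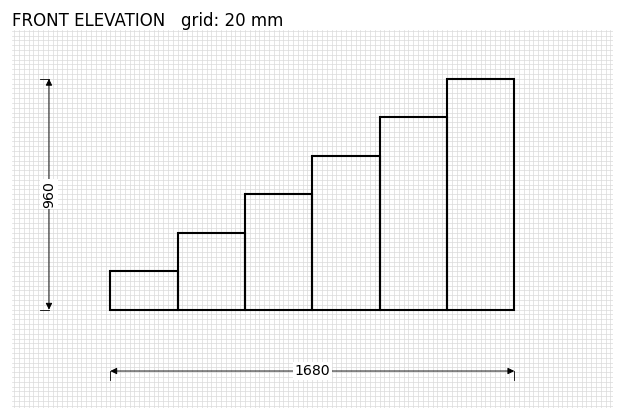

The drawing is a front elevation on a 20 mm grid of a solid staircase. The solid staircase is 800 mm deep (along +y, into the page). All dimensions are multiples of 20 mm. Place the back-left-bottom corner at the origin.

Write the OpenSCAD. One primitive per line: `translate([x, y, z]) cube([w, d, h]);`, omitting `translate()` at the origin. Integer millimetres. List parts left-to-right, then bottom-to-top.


cube([280, 800, 160]);
translate([280, 0, 0]) cube([280, 800, 320]);
translate([560, 0, 0]) cube([280, 800, 480]);
translate([840, 0, 0]) cube([280, 800, 640]);
translate([1120, 0, 0]) cube([280, 800, 800]);
translate([1400, 0, 0]) cube([280, 800, 960]);


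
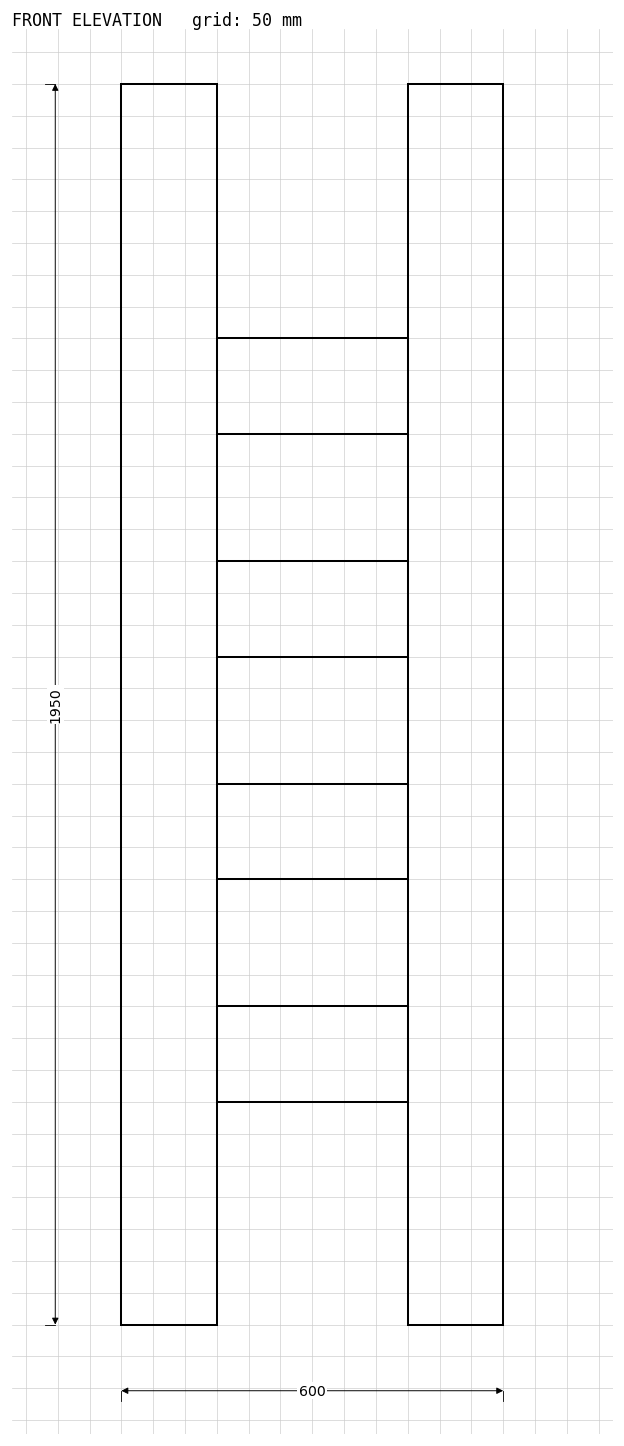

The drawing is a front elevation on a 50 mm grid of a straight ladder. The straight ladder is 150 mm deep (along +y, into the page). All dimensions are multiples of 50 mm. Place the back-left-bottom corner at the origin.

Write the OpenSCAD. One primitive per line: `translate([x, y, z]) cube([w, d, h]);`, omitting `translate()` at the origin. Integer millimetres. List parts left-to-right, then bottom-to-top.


cube([150, 150, 1950]);
translate([150, 0, 350]) cube([300, 150, 150]);
translate([150, 0, 700]) cube([300, 150, 150]);
translate([150, 0, 1050]) cube([300, 150, 150]);
translate([150, 0, 1400]) cube([300, 150, 150]);
translate([450, 0, 0]) cube([150, 150, 1950]);
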